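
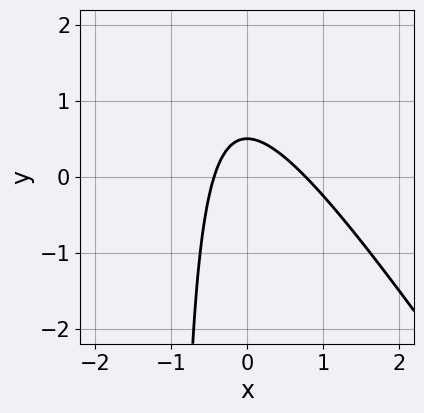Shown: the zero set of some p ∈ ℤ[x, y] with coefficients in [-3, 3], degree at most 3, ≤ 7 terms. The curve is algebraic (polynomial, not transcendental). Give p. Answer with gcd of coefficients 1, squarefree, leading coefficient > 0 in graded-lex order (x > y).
First, deg p = 2.
Finally, putting this together gives p.

3*x^2 + 2*x*y - x + 2*y - 1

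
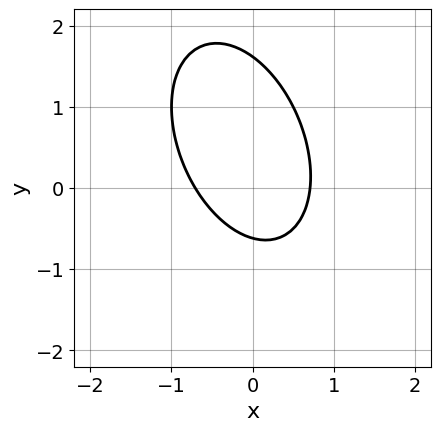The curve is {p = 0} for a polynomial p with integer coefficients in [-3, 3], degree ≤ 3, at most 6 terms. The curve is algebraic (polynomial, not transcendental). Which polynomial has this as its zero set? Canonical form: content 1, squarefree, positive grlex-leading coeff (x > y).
2*x^2 + x*y + y^2 - y - 1

1. deg p = 2.
2. Matching integer coefficients to the picture gives p.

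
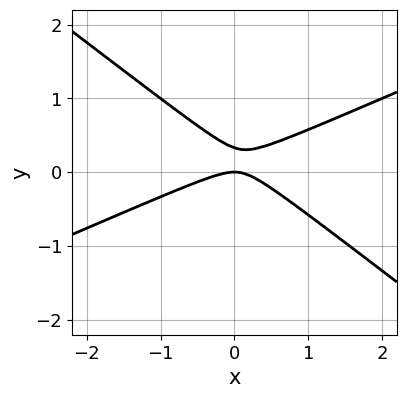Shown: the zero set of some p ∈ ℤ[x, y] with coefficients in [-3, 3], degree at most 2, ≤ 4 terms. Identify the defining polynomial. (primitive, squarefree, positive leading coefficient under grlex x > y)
First, degree: no degree-1 curve has this shape, so deg p = 2.
Next, observable constraints: one x-axis crossing is at x = 0; one y-axis crossing is at y = 0.
Finally, assembling these constraints gives the stated polynomial.

x^2 - x*y - 3*y^2 + y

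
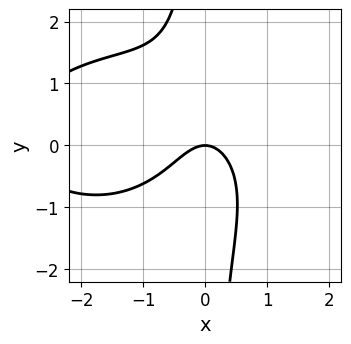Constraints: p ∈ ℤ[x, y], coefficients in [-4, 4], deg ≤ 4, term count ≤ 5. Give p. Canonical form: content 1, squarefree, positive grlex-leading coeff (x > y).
x^3 + 2*x*y^2 + 3*x^2 + 2*y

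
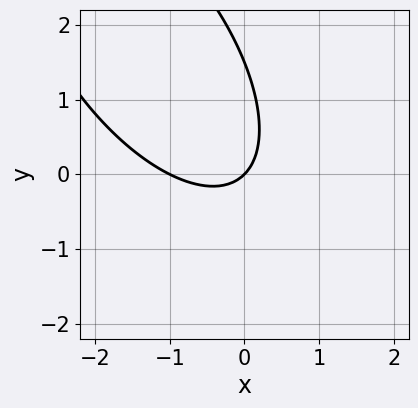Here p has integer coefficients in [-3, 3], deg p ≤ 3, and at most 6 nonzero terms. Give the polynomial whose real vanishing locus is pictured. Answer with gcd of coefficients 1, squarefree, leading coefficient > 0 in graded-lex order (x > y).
First, degree: the shape is more complex than any degree-1 curve, so deg p = 2.
Next, checking where it meets the axes: it crosses the y-axis at the gridline y = 0; among the integer gridlines, it crosses the x-axis at x ∈ {-1, 0}.
Finally, assembling these constraints gives the stated polynomial.

3*x^2 + 3*x*y + 2*y^2 + 3*x - 3*y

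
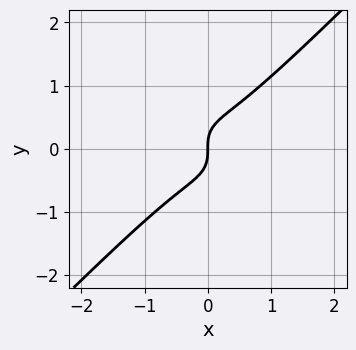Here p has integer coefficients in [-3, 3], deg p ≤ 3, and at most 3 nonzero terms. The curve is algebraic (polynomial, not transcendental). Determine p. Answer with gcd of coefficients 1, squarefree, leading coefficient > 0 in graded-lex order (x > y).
2*x^3 - 2*y^3 + x

First, the degree is 3 — no degree-2 curve has this shape.
Next, from the visible intercepts: it meets the x-axis at x = 0 (among the integer gridlines); one y-axis crossing is at y = 0.
Finally, solving for integer coefficients yields p as stated.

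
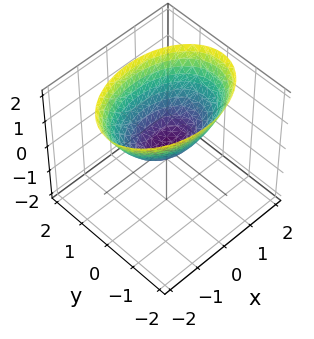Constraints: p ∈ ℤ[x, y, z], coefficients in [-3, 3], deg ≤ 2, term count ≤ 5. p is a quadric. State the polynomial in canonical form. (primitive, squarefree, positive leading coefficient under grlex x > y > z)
x^2 + 2*y^2 - 2*z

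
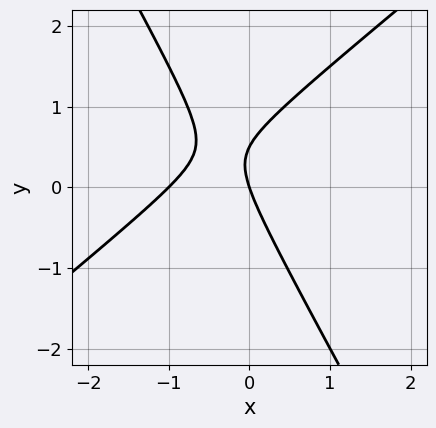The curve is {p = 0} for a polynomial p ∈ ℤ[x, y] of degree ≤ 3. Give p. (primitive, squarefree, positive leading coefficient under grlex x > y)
3*x^2 - 2*x*y - 2*y^2 + 3*x + y

1. deg p = 2. A generic line meets the curve in up to 2 points.
2. Observable constraints: the x-axis gridline crossings are at x ∈ {-1, 0}; it crosses the y-axis at the gridline y = 0.
3. Together with the visible shape, these determine p as stated.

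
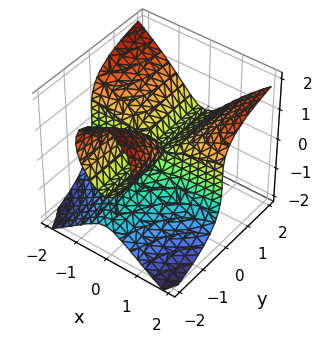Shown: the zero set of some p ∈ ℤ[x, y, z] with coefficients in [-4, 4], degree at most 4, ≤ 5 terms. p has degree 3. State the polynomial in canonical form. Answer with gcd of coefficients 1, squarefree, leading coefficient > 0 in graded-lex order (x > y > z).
First, deg p = 3. No degree-2 surface has this shape.
Next, reading off the gridlines: the visible y-axis segment lies entirely on the surface; the visible x-axis segment lies entirely on the surface.
Finally, fitting integer coefficients to these (and the overall shape) gives p.

3*x^2*y - y*z^2 - 2*z^3 - 2*y*z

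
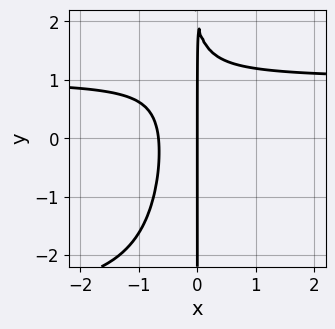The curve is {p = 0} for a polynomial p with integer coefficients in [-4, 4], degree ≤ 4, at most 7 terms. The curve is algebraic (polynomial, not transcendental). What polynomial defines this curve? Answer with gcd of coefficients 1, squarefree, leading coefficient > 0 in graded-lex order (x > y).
(a) Degree: the shape is more complex than any degree-3 curve, so deg p = 4.
(b) From the visible intercepts: one x-axis crossing is at x = 0; the visible y-axis segment lies entirely on the curve.
(c) These observations pin down the coefficients.

x^2*y^2 + 2*x^2*y - 3*x^2 + x*y - 2*x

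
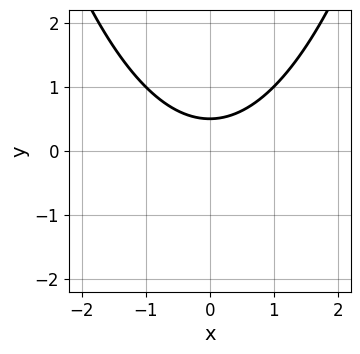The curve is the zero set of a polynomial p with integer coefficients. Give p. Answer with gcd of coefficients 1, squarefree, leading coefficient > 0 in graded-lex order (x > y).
x^2 - 2*y + 1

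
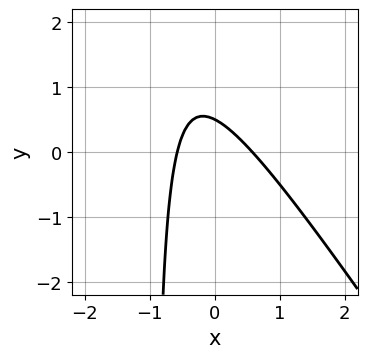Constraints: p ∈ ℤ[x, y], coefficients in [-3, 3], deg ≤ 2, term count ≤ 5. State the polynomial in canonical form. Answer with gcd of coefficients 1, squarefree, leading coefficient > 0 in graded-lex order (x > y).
3*x^2 + 2*x*y + 2*y - 1

1. The degree is 2 — the shape is more complex than any degree-1 curve.
2. The integer polynomial consistent with all of this is the stated p.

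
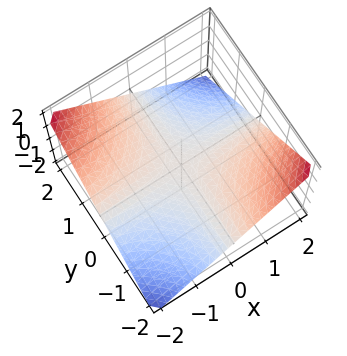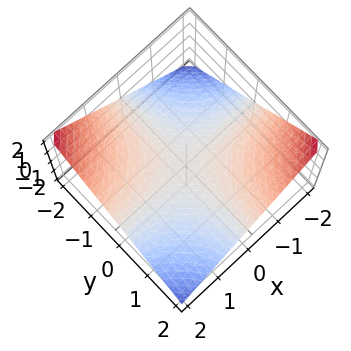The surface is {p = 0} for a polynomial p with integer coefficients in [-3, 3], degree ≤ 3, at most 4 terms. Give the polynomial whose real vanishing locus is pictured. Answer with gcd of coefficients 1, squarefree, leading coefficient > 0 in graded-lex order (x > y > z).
x*y + 2*z

(a) The degree is 2 — a saddle surface; a quadric.
(b) Reading off the gridlines: one z-axis crossing is at z = 0; every point of the y-axis in the box is on the surface; the visible x-axis segment lies entirely on the surface.
(c) These observations pin down the coefficients.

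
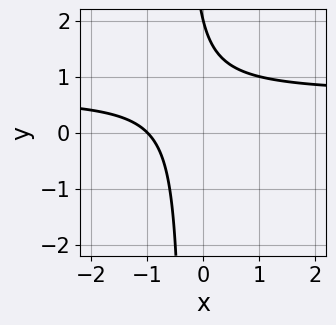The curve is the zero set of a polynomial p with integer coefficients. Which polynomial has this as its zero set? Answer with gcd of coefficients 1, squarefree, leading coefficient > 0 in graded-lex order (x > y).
First, the degree is 2 — a generic line meets the curve in up to 2 points.
Next, from the axis intercepts and sections: it crosses the x-axis at the gridline x = -1; one y-axis crossing is at y = 2.
Finally, the integer polynomial consistent with all of this is the stated p.

3*x*y - 2*x + y - 2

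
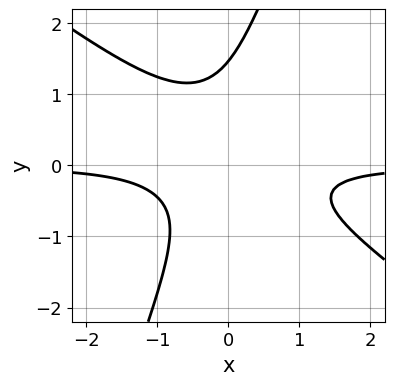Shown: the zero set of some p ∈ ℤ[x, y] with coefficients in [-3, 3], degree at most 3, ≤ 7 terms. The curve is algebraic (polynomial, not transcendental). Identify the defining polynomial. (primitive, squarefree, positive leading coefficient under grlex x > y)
2*x^2*y + 2*x*y^2 - y^3 + y^2 + 1

1. The degree is 3 — the shape is more complex than any degree-2 curve.
2. From the axis intercepts and sections: no x-intercept at any integer in the box.
3. Together with the visible shape, these determine p as stated.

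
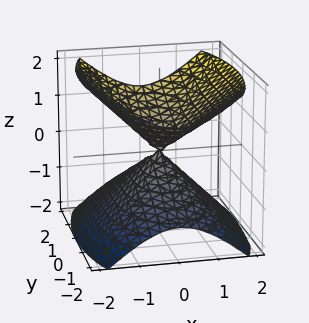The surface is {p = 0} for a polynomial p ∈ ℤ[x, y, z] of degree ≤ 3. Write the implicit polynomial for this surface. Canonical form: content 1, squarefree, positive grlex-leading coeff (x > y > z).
The picture has 2 separate pieces. They look like related sheets of one shape, so recover p as a whole.
deg p = 2. Two nappes meeting at a single point; a quadric.
Symmetries: mirror symmetry x ↦ −x ⇒ only even powers of x; mirror symmetry y ↦ −y ⇒ only even powers of y; the z ↦ −z reflection is a symmetry, so z appears only in even powers.
Against the integer gridlines: one y-axis crossing is at y = 0; it crosses the x-axis at the gridline x = 0; one z-axis crossing is at z = 0.
These observations pin down the coefficients.

3*x^2 + y^2 - 3*z^2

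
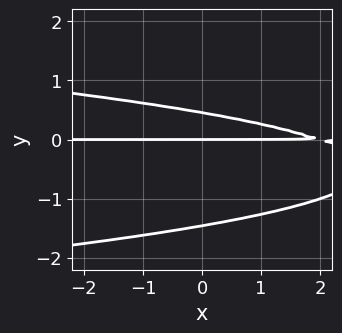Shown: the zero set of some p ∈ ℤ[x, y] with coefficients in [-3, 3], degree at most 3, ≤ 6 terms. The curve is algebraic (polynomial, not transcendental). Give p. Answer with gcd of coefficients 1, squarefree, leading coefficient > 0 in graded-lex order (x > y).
3*y^3 + x*y + 3*y^2 - 2*y

The degree is 3 — a generic line meets the curve in up to 3 points.
From the visible intercepts: it meets the y-axis at y = 0 (among the integer gridlines); the visible x-axis segment lies entirely on the curve.
Matching integer coefficients to the picture gives p.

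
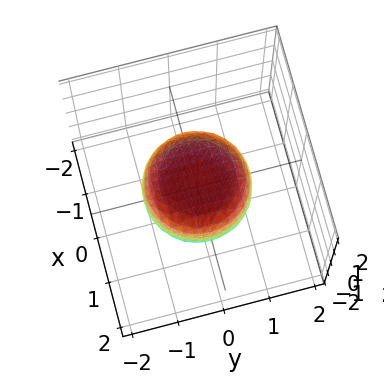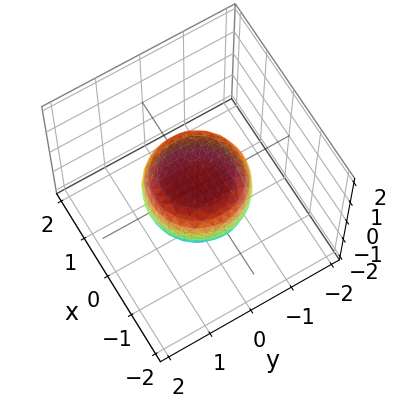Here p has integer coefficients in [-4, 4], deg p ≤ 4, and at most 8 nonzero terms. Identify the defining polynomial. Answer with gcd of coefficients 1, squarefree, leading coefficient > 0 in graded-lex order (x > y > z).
Degree: the shape is more complex than any degree-3 surface, so deg p = 4.
Symmetry: every cross-section ⟂ z is a circle, so x, y appear only via x² + y².
Checking where it meets the axes: a circular section at z = 0 has radius between 1 and 2.
These observations pin down the coefficients.

2*x^4 + 4*x^2*y^2 + 2*y^4 - x^2 - y^2 + 3*z^2 - 2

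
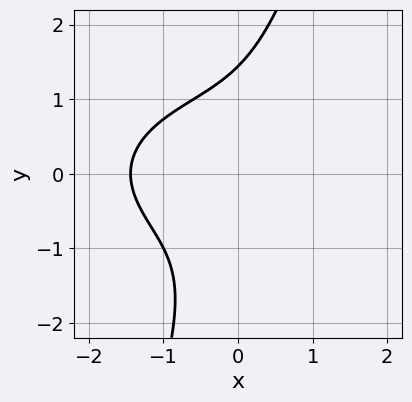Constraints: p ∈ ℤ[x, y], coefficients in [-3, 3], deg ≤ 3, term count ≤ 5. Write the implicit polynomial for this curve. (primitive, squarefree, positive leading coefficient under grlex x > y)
Degree: the shape is more complex than any degree-2 curve, so deg p = 3.
Solving for integer coefficients yields p as stated.

x^3 + 3*x*y^2 - y^3 + 3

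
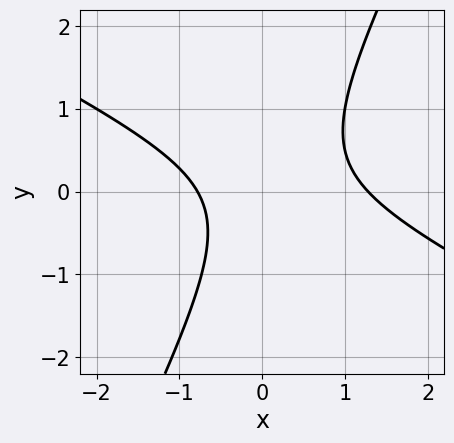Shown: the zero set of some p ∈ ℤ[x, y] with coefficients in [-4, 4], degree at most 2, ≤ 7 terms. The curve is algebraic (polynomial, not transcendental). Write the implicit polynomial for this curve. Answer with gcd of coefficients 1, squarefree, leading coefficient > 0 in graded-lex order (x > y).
2*x^2 + 3*x*y - 2*y^2 - x - 2

(a) The degree is 2 — a generic line meets the curve in up to 2 points.
(b) From the axis intercepts and sections: it misses every integer gridline on the y-axis.
(c) Solving for integer coefficients yields p as stated.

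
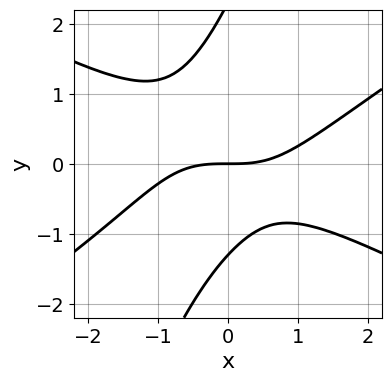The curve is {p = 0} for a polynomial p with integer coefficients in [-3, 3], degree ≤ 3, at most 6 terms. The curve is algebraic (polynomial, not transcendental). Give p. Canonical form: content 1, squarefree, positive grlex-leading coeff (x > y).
x^3 - 3*x*y^2 + y^3 - y^2 - 3*y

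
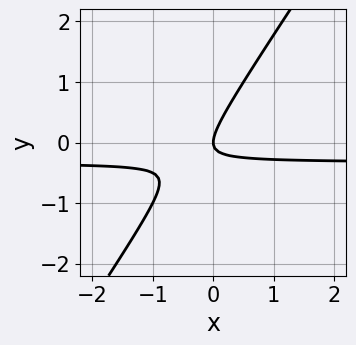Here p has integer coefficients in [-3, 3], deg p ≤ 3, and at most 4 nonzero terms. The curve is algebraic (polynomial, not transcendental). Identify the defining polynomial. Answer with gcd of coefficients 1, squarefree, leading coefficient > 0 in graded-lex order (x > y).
3*x*y - 2*y^2 + x

1. Degree: no degree-1 curve has this shape, so deg p = 2.
2. Reading off the gridlines: one x-axis crossing is at x = 0; it crosses the y-axis at the gridline y = 0.
3. Assembling these constraints gives the stated polynomial.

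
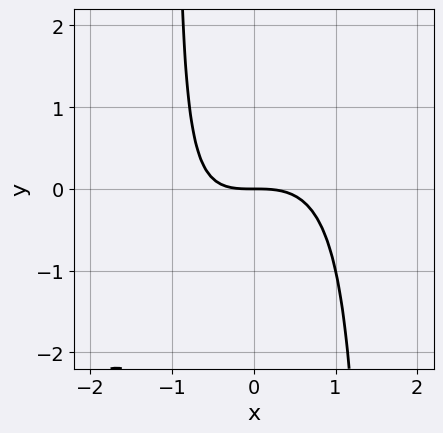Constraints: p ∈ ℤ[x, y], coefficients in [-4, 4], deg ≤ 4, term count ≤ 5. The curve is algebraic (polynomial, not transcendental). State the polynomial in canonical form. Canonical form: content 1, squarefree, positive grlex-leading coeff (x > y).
2*x^3 - 2*x^2*y + x*y + 3*y

1. Degree: a generic line meets the curve in up to 3 points, so deg p = 3.
2. Observable constraints: it meets the x-axis at x = 0 (among the integer gridlines); it crosses the y-axis at the gridline y = 0.
3. Solving for integer coefficients yields p as stated.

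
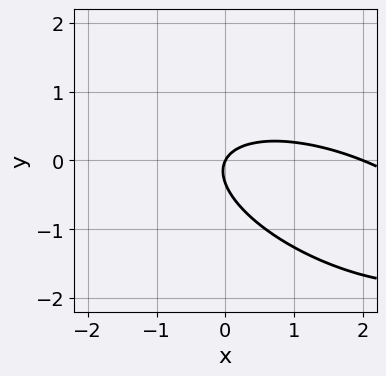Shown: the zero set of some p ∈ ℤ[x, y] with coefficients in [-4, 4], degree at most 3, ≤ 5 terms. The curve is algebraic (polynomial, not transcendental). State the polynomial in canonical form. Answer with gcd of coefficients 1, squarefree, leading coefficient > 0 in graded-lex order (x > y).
(a) Degree: the shape is more complex than any degree-1 curve, so deg p = 2.
(b) From the axis intercepts and sections: among the integer gridlines, it crosses the x-axis at x ∈ {0, 2}; it crosses the y-axis at the gridline y = 0.
(c) Solving for integer coefficients yields p as stated.

x^2 + 2*x*y + 3*y^2 - 2*x + y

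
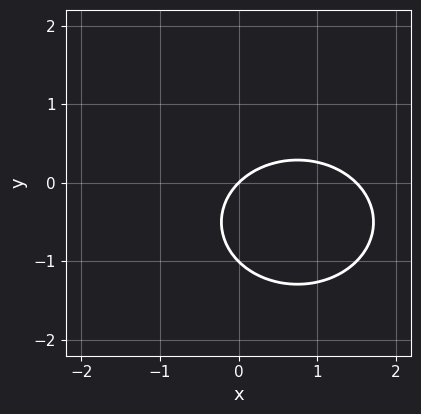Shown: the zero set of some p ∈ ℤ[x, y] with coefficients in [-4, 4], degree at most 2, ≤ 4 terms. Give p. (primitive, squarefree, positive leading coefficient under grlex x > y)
2*x^2 + 3*y^2 - 3*x + 3*y

(a) Degree: no degree-1 curve has this shape, so deg p = 2.
(b) From the visible intercepts: among the integer gridlines, it crosses the y-axis at y ∈ {-1, 0}; it crosses the x-axis at the gridline x = 0.
(c) Solving for integer coefficients yields p as stated.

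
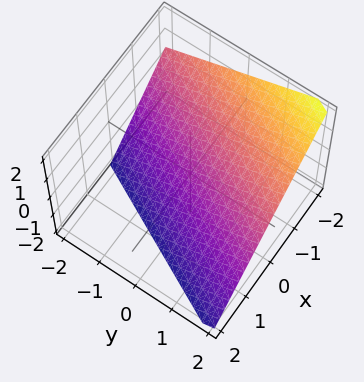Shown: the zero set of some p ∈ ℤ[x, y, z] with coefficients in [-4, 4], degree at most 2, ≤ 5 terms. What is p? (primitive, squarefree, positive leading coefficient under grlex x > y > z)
2*x - y + 2*z + 2

1. deg p = 1.
2. Checking where it meets the axes: it crosses the z-axis at the gridline z = -1; it crosses the y-axis at the gridline y = 2.
3. The integer polynomial consistent with all of this is the stated p.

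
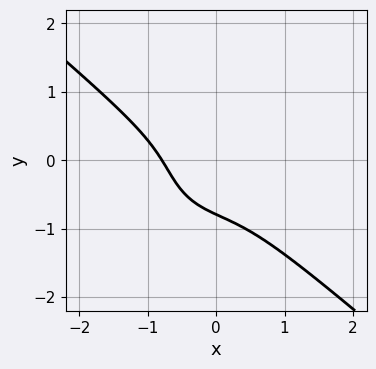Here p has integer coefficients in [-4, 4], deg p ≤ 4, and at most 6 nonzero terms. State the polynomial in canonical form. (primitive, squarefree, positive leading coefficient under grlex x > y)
2*x^3 - x*y^2 + 2*y^3 - 3*x*y + 1

(a) Degree: a generic line meets the curve in up to 3 points, so deg p = 3.
(b) Matching integer coefficients to the picture gives p.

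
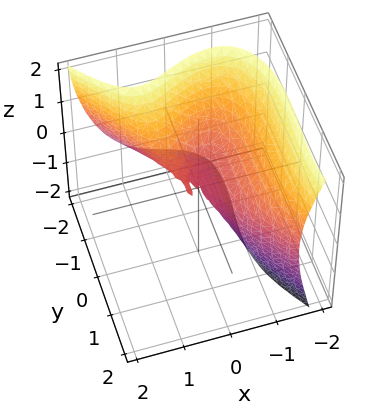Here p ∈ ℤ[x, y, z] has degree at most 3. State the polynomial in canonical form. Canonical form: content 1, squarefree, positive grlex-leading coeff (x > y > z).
The degree is 3 — a generic line meets the surface in up to 3 points.
From the axis intercepts and sections: it meets the y-axis at y = 0 (among the integer gridlines); it crosses the x-axis at the gridline x = 0; it crosses the z-axis at the gridline z = 0.
Assembling these constraints gives the stated polynomial.

3*x^3 + y^3 - y^2*z - 3*x*z + 2*z^2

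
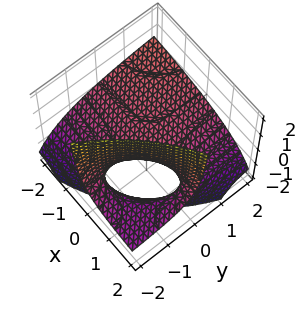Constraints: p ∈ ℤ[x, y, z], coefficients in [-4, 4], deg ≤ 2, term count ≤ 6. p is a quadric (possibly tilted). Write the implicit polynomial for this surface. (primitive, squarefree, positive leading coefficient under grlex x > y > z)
First, the degree is 2 — a generic line meets the surface in up to 2 points.
Then, against the integer gridlines: the visible y-axis segment lies entirely on the surface; every point of the x-axis in the box is on the surface.
Finally, assembling these constraints gives the stated polynomial.

x*y - 2*x*z + 2*y*z + 3*z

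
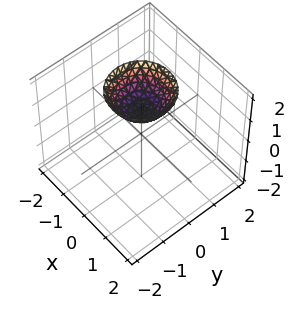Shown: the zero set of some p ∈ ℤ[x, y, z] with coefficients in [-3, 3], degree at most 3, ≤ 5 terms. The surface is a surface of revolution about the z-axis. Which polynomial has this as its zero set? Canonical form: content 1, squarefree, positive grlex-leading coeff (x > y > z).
x^2 + y^2 - z + 1

(a) Degree: a generic line meets the surface in up to 2 points, so deg p = 2.
(b) Symmetries: rotational symmetry about the z-axis ⇒ p depends on x, y only through x² + y².
(c) From the visible intercepts: a circular section at z = 2 has radius exactly 1; no y-intercept at any integer in the box; it meets the z-axis at z = 1 (among the integer gridlines); the surface avoids every integer x-axis point in the box.
(d) Solving for integer coefficients yields p as stated.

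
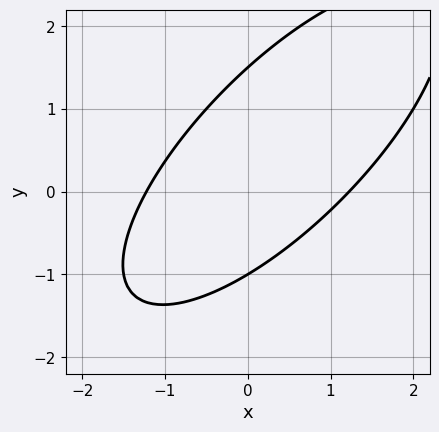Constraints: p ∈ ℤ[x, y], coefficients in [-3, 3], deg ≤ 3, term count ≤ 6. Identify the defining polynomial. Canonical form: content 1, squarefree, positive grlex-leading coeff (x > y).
First, the degree is 2 — no degree-1 curve has this shape.
Then, from the axis intercepts and sections: it crosses the y-axis at the gridline y = -1.
Finally, fitting integer coefficients to these (and the overall shape) gives p.

2*x^2 - 3*x*y + 2*y^2 - y - 3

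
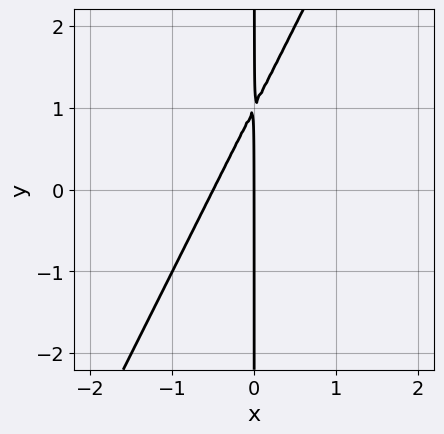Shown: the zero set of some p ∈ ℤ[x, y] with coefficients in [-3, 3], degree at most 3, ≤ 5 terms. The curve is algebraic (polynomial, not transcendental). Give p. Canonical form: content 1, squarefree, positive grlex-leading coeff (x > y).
2*x^2 - x*y + x

1. Degree: the shape is more complex than any degree-1 curve, so deg p = 2.
2. From the visible intercepts: it crosses the x-axis at the gridline x = 0; every point of the y-axis in the box is on the curve.
3. Together with the visible shape, these determine p as stated.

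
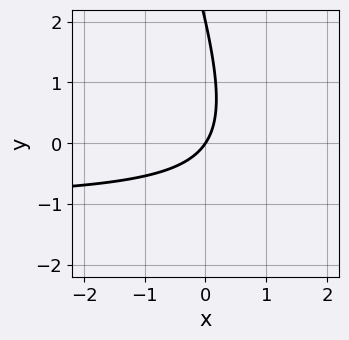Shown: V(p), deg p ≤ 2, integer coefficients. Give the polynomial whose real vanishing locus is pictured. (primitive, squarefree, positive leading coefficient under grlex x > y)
1. Degree: a generic line meets the curve in up to 2 points, so deg p = 2.
2. From the axis intercepts and sections: it crosses the x-axis at the gridline x = 0; the y-axis gridline crossings are at y ∈ {0, 2}.
3. Together with the visible shape, these determine p as stated.

3*x*y + y^2 + 3*x - 2*y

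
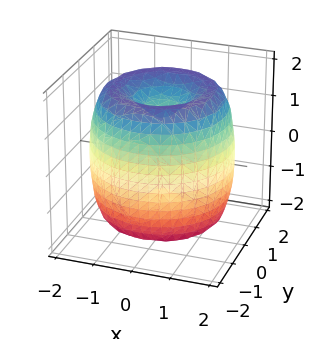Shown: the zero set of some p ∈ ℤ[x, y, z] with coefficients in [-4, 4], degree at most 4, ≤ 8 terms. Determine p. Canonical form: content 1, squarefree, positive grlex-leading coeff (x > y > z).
x^4 + 2*x^2*y^2 + y^4 - 3*x^2 - 3*y^2 + z^2 - 1

First, the degree is 4 — a generic line meets the surface in up to 4 points.
Next, by symmetry, the surface is invariant under rotation about z: p = q(x² + y², z).
Then, against the integer gridlines: a circular section at z = -1 has radius between 1 and 2; among the integer gridlines, it crosses the z-axis at z ∈ {-1, 1}.
Finally, putting this together gives p.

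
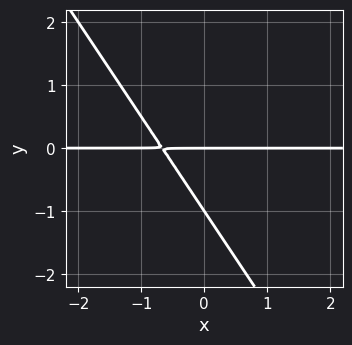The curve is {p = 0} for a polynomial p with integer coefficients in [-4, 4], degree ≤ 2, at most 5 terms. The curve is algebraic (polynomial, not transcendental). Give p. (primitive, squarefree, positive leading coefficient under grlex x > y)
3*x*y + 2*y^2 + 2*y

deg p = 2.
From the axis intercepts and sections: the visible x-axis segment lies entirely on the curve; the y-axis gridline crossings are at y ∈ {-1, 0}.
The integer polynomial consistent with all of this is the stated p.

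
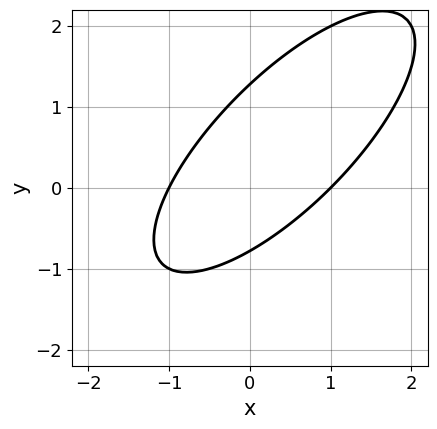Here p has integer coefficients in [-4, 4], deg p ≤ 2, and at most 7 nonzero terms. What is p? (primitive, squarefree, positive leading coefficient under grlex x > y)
2*x^2 - 3*x*y + 2*y^2 - y - 2

The degree is 2 — a generic line meets the curve in up to 2 points.
Checking where it meets the axes: the x-axis gridline crossings are at x ∈ {-1, 1}.
Assembling these constraints gives the stated polynomial.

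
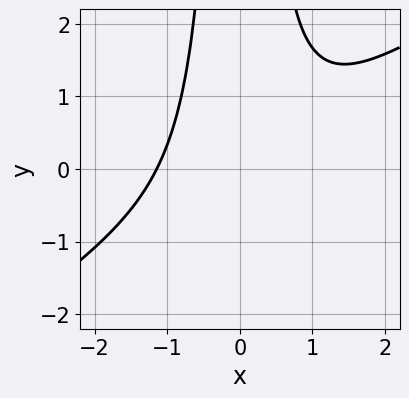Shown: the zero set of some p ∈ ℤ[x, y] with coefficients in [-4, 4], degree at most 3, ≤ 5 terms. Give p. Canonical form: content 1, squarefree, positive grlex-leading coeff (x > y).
2*x^3 - 3*x^2*y + 3

First, deg p = 3. No degree-2 curve has this shape.
Next, checking where it meets the axes: it misses every integer gridline on the y-axis.
Finally, assembling these constraints gives the stated polynomial.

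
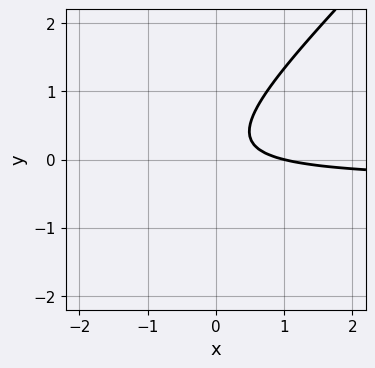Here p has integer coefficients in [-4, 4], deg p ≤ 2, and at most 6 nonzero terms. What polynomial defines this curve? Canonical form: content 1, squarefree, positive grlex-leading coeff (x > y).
3*x*y - 3*y^2 + x + y - 1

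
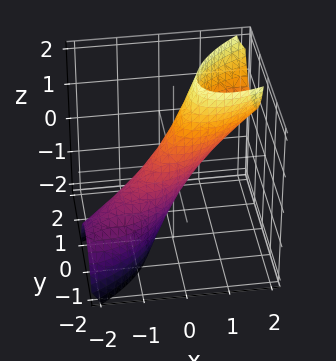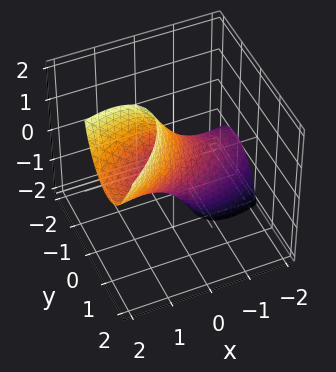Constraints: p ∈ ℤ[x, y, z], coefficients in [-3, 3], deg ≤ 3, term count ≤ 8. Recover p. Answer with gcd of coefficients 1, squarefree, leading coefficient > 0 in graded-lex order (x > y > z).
2*x^2 - 3*x*y - 3*x*z + 3*y^2 + z^2 - 1

(a) Degree: the shape is more complex than any degree-1 surface, so deg p = 2.
(b) From the axis intercepts and sections: the z-axis gridline crossings are at z ∈ {-1, 1}.
(c) Matching integer coefficients to the picture gives p.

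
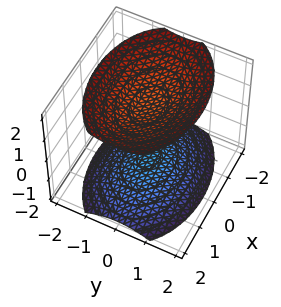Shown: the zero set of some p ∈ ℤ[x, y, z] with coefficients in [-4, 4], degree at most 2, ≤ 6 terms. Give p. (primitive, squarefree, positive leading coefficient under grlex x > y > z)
First, there are 2 components.
Then, the degree is 2 — two sheets facing apart; a quadric.
Next, symmetries: it's symmetric under y → −y, forcing even powers of y; mirror symmetry x ↦ −x ⇒ only even powers of x; it's symmetric under z → −z, forcing even powers of z.
Then, against the integer gridlines: it misses every integer gridline on the x-axis; it misses every integer gridline on the y-axis.
Finally, the integer polynomial consistent with all of this is the stated p.

x^2 + 2*y^2 - 2*z^2 + 3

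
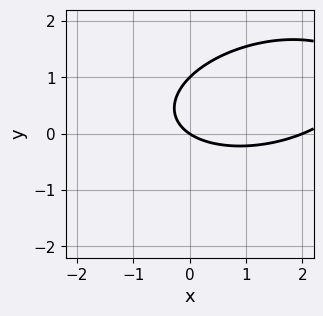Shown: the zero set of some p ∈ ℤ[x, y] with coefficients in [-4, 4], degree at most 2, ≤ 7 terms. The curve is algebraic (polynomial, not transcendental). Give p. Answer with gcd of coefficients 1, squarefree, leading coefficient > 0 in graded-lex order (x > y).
x^2 - x*y + 3*y^2 - 2*x - 3*y

First, deg p = 2. A generic line meets the curve in up to 2 points.
Then, against the integer gridlines: among the integer gridlines, it crosses the y-axis at y ∈ {0, 1}; among the integer gridlines, it crosses the x-axis at x ∈ {0, 2}.
Finally, matching integer coefficients to the picture gives p.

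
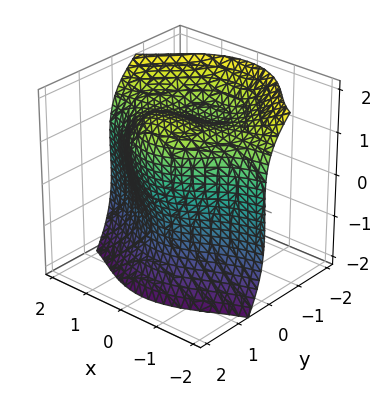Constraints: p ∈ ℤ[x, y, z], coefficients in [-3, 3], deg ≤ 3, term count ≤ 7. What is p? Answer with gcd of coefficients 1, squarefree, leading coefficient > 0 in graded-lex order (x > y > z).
1. The degree is 3 — the shape is more complex than any degree-2 surface.
2. From the visible intercepts: no x-intercept at any integer in the box.
3. Together with the visible shape, these determine p as stated.

3*x^2*y + 2*y^3 + z^3 - 2*y*z - 3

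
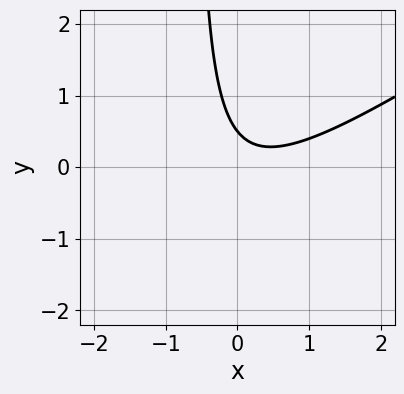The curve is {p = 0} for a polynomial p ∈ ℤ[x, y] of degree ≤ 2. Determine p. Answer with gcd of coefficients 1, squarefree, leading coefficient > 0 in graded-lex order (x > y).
1. The degree is 2 — the shape is more complex than any degree-1 curve.
2. Checking where it meets the axes: the curve avoids every integer x-axis point in the box.
3. Putting this together gives p.

2*x^2 - 3*x*y - x - 2*y + 1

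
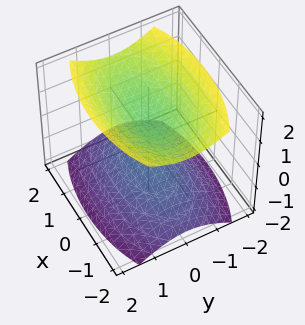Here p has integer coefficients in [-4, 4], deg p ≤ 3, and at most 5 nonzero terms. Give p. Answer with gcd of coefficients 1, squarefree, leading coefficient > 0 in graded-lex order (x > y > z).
x^2 + 3*y^2 - 3*z^2 + 3

(a) There are 2 components. They look like related sheets of one shape, so recover p as a whole.
(b) Degree: two separate bowl-shaped sheets opening away from each other; a quadric, so deg p = 2.
(c) Symmetries: the z ↦ −z reflection is a symmetry, so z appears only in even powers; it's symmetric under x → −x, forcing even powers of x; it's symmetric under y → −y, forcing even powers of y.
(d) Against the integer gridlines: among the integer gridlines, it crosses the z-axis at z ∈ {-1, 1}; the surface avoids every integer y-axis point in the box; no x-intercept at any integer in the box.
(e) Putting this together gives p.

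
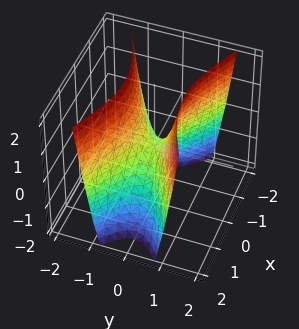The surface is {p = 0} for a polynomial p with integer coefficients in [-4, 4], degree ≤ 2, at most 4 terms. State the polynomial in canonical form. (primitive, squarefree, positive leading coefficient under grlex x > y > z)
x^2 - 3*y^2 + z

(a) deg p = 2. A saddle surface; a quadric.
(b) Symmetries: mirror symmetry y ↦ −y ⇒ only even powers of y; mirror symmetry x ↦ −x ⇒ only even powers of x.
(c) Against the integer gridlines: one y-axis crossing is at y = 0; one x-axis crossing is at x = 0; it crosses the z-axis at the gridline z = 0.
(d) Solving for integer coefficients yields p as stated.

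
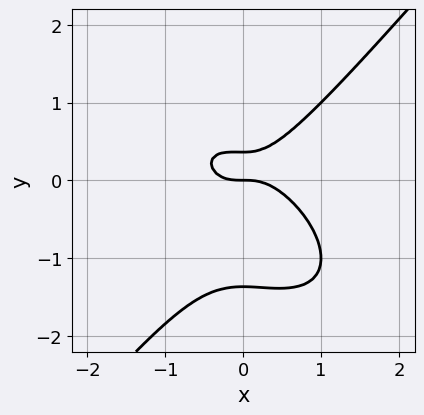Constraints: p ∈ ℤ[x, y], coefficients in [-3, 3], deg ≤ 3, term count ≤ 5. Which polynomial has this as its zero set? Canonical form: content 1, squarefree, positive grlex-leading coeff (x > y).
2*x^3 + x^2*y - 2*y^3 - 2*y^2 + y

First, the degree is 3 — no degree-2 curve has this shape.
Next, reading off the gridlines: it crosses the x-axis at the gridline x = 0; it meets the y-axis at y = 0 (among the integer gridlines).
Finally, matching integer coefficients to the picture gives p.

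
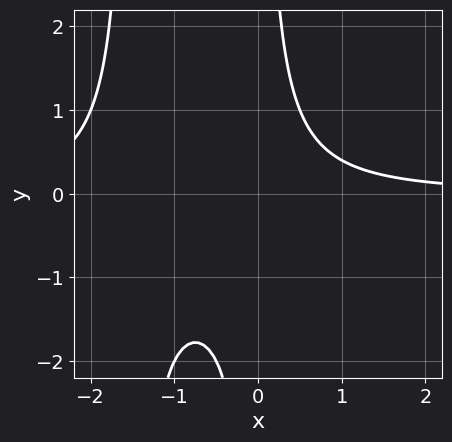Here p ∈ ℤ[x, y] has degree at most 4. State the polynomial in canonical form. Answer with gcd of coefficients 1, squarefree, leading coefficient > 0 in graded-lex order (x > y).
2*x^2*y + 3*x*y - 2

First, degree: the shape is more complex than any degree-2 curve, so deg p = 3.
Next, reading off the gridlines: the curve avoids every integer x-axis point in the box; no y-intercept at any integer in the box.
Finally, putting this together gives p.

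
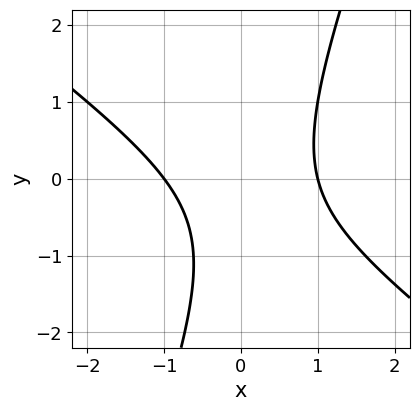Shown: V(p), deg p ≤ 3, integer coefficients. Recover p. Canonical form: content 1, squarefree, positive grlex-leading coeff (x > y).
1. The degree is 2 — a generic line meets the curve in up to 2 points.
2. Observable constraints: it misses every integer gridline on the y-axis; among the integer gridlines, it crosses the x-axis at x ∈ {-1, 1}.
3. The integer polynomial consistent with all of this is the stated p.

2*x^2 + 2*x*y - y^2 - y - 2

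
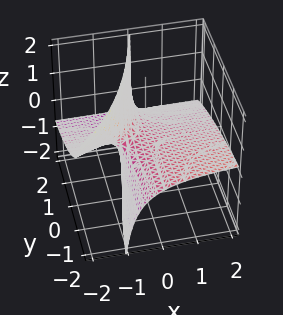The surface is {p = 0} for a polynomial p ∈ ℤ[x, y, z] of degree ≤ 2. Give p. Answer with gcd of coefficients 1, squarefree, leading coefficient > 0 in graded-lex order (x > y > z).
(a) deg p = 2. A generic line meets the surface in up to 2 points.
(b) From the visible intercepts: the visible y-axis segment lies entirely on the surface; every point of the x-axis in the box is on the surface; one z-axis crossing is at z = 0.
(c) Putting this together gives p.

x*y + 3*x*z - y*z + 2*z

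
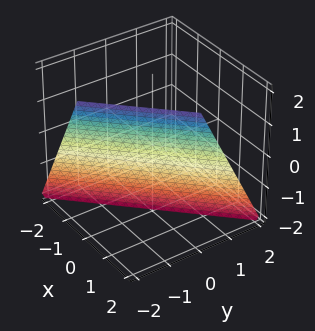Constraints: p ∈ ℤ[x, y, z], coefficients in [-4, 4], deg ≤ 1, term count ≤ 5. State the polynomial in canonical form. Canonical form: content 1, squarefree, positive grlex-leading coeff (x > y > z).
(a) deg p = 1. The surface is flat (a plane).
(b) From the axis intercepts and sections: it crosses the y-axis at the gridline y = -1; one x-axis crossing is at x = 1; it crosses the z-axis at the gridline z = -2.
(c) Together with the visible shape, these determine p as stated.

2*x - 2*y - z - 2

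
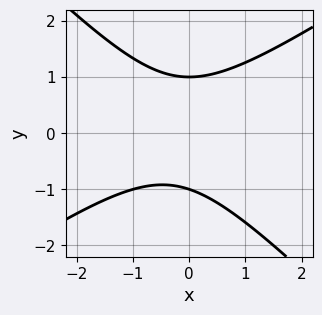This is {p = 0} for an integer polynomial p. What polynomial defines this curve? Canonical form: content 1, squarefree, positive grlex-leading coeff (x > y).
2*x^2 - x*y - 3*y^2 + x + 3

First, deg p = 2. The shape is more complex than any degree-1 curve.
Next, from the axis intercepts and sections: no x-intercept at any integer in the box; the y-axis gridline crossings are at y ∈ {-1, 1}.
Finally, solving for integer coefficients yields p as stated.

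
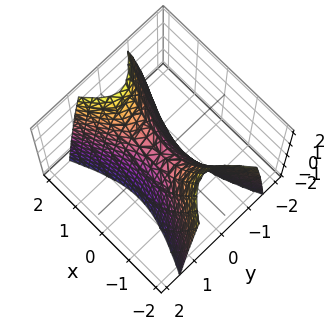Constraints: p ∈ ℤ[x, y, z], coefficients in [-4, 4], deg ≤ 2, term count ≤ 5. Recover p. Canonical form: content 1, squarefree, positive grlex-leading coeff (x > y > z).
x^2 - 3*y^2 - z

1. Degree: a hyperbolic paraboloid; a quadric, so deg p = 2.
2. Symmetries: it's symmetric under y → −y, forcing even powers of y; the x ↦ −x reflection is a symmetry, so x appears only in even powers.
3. From the visible intercepts: it crosses the y-axis at the gridline y = 0; one z-axis crossing is at z = 0.
4. Matching integer coefficients to the picture gives p.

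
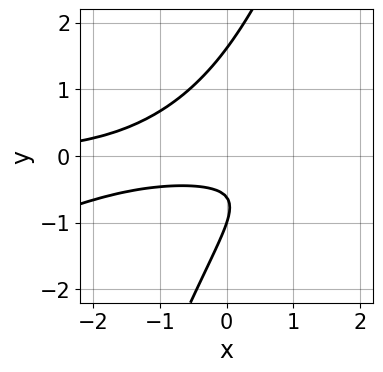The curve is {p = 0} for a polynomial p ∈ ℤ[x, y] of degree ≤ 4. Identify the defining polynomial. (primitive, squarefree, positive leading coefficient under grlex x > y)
x^2*y - 3*x*y^2 + y^3 - 2*y - 1

The degree is 3 — a generic line meets the curve in up to 3 points.
Checking where it meets the axes: no x-intercept at any integer in the box; it crosses the y-axis at the gridline y = -1.
Putting this together gives p.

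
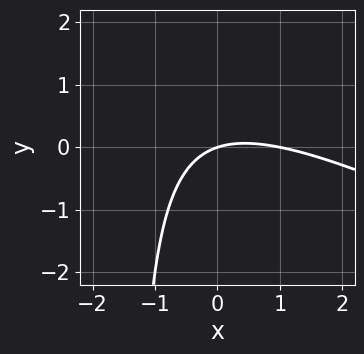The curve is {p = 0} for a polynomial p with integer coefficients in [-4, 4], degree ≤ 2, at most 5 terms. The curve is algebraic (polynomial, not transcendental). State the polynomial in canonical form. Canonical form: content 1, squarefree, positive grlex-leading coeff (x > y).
(a) The degree is 2 — the shape is more complex than any degree-1 curve.
(b) From the axis intercepts and sections: it crosses the y-axis at the gridline y = 0; among the integer gridlines, it crosses the x-axis at x ∈ {0, 1}.
(c) Solving for integer coefficients yields p as stated.

x^2 + 2*x*y - x + 3*y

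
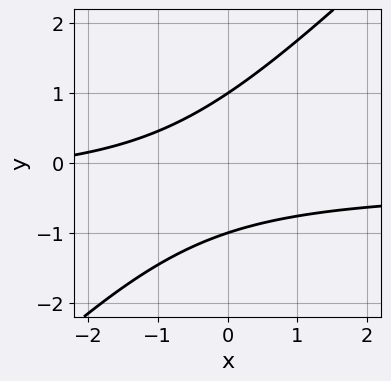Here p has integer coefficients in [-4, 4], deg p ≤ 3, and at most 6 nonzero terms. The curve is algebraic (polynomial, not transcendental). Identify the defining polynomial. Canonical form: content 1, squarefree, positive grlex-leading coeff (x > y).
First, degree: a generic line meets the curve in up to 2 points, so deg p = 2.
Then, against the integer gridlines: it misses every integer gridline on the x-axis; among the integer gridlines, it crosses the y-axis at y ∈ {-1, 1}.
Finally, matching integer coefficients to the picture gives p.

3*x*y - 3*y^2 + x + 3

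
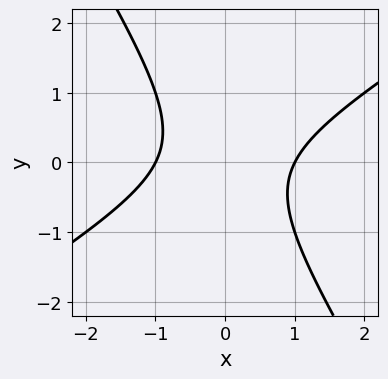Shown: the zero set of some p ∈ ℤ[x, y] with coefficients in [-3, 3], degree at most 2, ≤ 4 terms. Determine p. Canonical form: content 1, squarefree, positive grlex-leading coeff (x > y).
x^2 - x*y - y^2 - 1

1. deg p = 2. A generic line meets the curve in up to 2 points.
2. Checking where it meets the axes: the x-axis gridline crossings are at x ∈ {-1, 1}; no y-intercept at any integer in the box.
3. Fitting integer coefficients to these (and the overall shape) gives p.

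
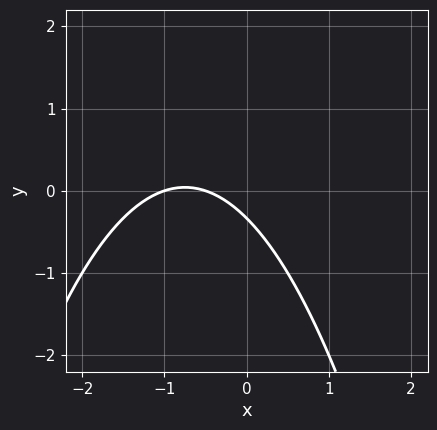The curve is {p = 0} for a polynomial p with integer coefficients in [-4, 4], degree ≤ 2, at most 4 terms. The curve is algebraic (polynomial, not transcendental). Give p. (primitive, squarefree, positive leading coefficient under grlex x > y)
2*x^2 + 3*x + 3*y + 1

Degree: the shape is more complex than any degree-1 curve, so deg p = 2.
Reading off the gridlines: it meets the x-axis at x = -1 (among the integer gridlines).
The integer polynomial consistent with all of this is the stated p.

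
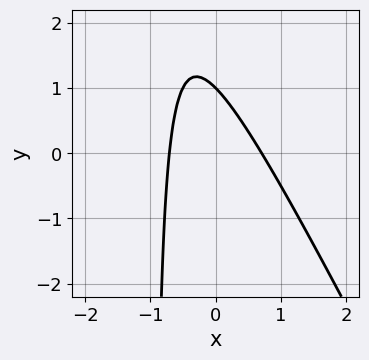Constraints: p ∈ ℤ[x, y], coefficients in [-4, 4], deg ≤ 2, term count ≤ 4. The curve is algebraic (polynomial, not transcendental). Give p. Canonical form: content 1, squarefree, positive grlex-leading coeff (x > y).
(a) deg p = 2.
(b) Reading off the gridlines: one y-axis crossing is at y = 1.
(c) The integer polynomial consistent with all of this is the stated p.

2*x^2 + x*y + y - 1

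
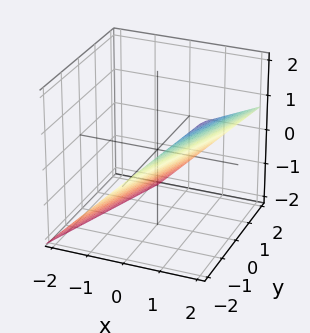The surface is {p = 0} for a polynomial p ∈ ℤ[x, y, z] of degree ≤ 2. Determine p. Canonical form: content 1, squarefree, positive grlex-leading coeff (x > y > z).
The degree is 1 — every cross-section is a straight line — this is a plane.
Observable constraints: one y-axis crossing is at y = -2.
Together with the visible shape, these determine p as stated.

3*x - y - 3*z - 2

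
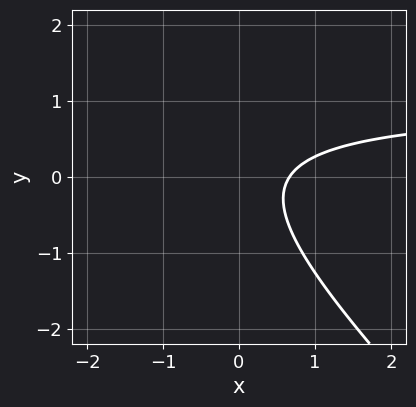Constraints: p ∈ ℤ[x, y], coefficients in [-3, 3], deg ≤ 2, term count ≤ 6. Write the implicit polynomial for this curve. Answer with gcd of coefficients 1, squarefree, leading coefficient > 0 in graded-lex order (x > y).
(a) The degree is 2 — no degree-1 curve has this shape.
(b) Observable constraints: no y-intercept at any integer in the box.
(c) Putting this together gives p.

3*x*y + 3*y^2 - 3*x + 2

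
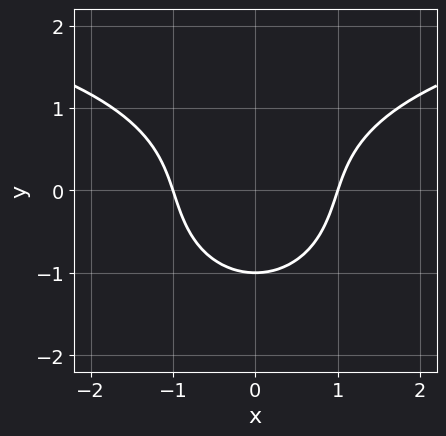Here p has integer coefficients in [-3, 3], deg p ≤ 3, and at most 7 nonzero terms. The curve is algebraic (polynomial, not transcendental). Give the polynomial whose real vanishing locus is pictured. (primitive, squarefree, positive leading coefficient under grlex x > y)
x^2*y + 2*y^3 - 3*x^2 + y + 3

(a) deg p = 3. No degree-2 curve has this shape.
(b) Symmetries: mirror symmetry x ↦ −x ⇒ only even powers of x.
(c) Observable constraints: it crosses the y-axis at the gridline y = -1; the x-axis gridline crossings are at x ∈ {-1, 1}.
(d) These observations pin down the coefficients.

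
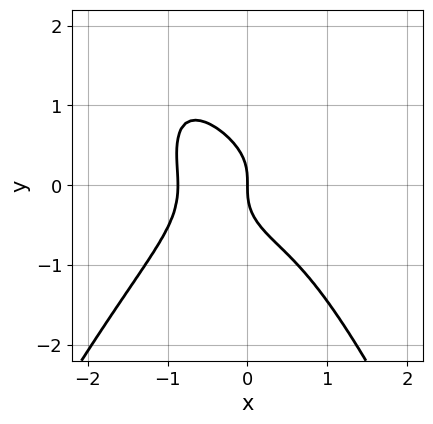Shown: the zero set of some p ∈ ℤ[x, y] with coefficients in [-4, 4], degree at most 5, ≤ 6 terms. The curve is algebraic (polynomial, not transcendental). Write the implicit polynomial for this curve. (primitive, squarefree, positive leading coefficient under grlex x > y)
First, the degree is 4 — a generic line meets the curve in up to 4 points.
Then, from the visible intercepts: it meets the x-axis at x = 0 (among the integer gridlines); it crosses the y-axis at the gridline y = 0.
Finally, these observations pin down the coefficients.

3*x^4 + 2*x*y^2 + 3*y^3 + 2*x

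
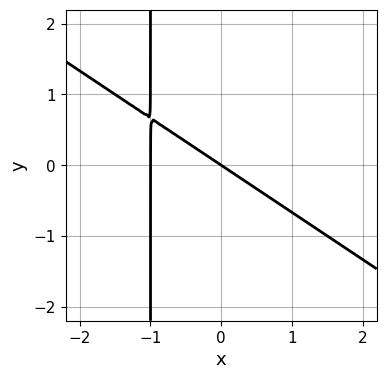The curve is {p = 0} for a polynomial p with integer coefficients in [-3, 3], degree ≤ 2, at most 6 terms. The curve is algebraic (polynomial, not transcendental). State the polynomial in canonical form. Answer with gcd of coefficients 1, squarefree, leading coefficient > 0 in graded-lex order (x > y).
2*x^2 + 3*x*y + 2*x + 3*y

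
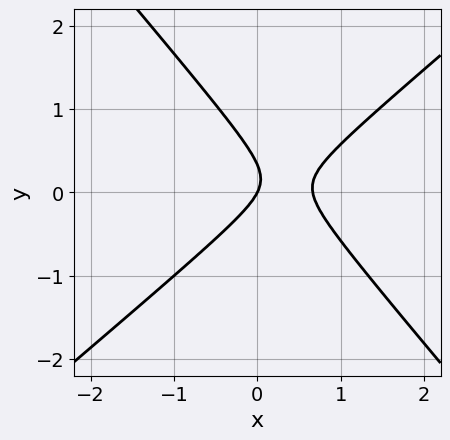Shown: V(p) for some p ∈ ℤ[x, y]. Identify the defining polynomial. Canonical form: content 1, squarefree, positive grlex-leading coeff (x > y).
1. The degree is 2 — the shape is more complex than any degree-1 curve.
2. Reading off the gridlines: it meets the y-axis at y = 0 (among the integer gridlines); it meets the x-axis at x = 0 (among the integer gridlines).
3. These observations pin down the coefficients.

3*x^2 - x*y - 3*y^2 - 2*x + y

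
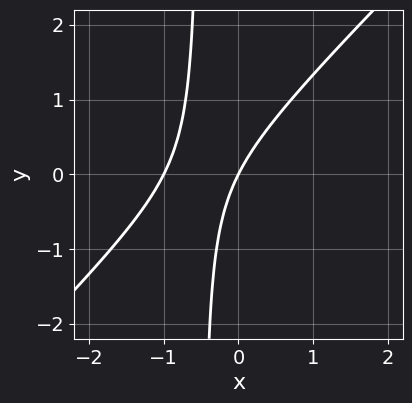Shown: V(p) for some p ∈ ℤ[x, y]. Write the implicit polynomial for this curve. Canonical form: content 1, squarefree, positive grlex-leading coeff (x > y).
2*x^2 - 2*x*y + 2*x - y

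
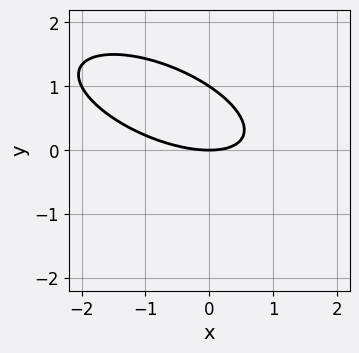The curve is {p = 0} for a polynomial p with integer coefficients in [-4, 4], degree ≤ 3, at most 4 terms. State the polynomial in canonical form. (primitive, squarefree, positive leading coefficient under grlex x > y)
deg p = 2. The shape is more complex than any degree-1 curve.
From the visible intercepts: the y-axis gridline crossings are at y ∈ {0, 1}; it meets the x-axis at x = 0 (among the integer gridlines).
Fitting integer coefficients to these (and the overall shape) gives p.

x^2 + 2*x*y + 3*y^2 - 3*y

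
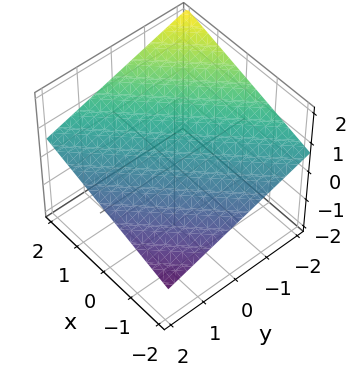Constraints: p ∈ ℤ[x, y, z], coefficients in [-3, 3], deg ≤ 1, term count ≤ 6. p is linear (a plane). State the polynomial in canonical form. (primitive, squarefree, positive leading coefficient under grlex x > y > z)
x - y - 3*z + 2

(a) Degree: every cross-section is a straight line — this is a plane, so deg p = 1.
(b) Checking where it meets the axes: it crosses the x-axis at the gridline x = -2; it meets the y-axis at y = 2 (among the integer gridlines).
(c) Putting this together gives p.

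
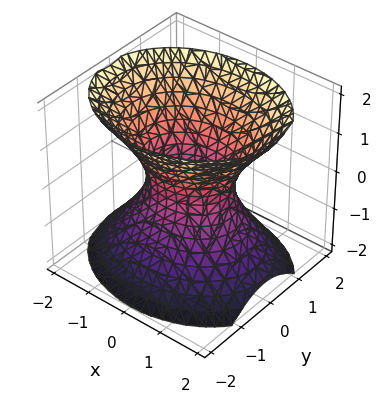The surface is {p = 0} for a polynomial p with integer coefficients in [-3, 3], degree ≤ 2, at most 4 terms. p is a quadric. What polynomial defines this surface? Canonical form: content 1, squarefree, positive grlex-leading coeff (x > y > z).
2*x^2 + 3*y^2 - 2*z^2 - 2

First, deg p = 2. One connected sheet with a waist; a quadric.
Next, symmetries: it's symmetric under y → −y, forcing even powers of y; the x ↦ −x reflection is a symmetry, so x appears only in even powers; the z ↦ −z reflection is a symmetry, so z appears only in even powers.
Next, checking where it meets the axes: among the integer gridlines, it crosses the x-axis at x ∈ {-1, 1}; it misses every integer gridline on the z-axis.
Finally, solving for integer coefficients yields p as stated.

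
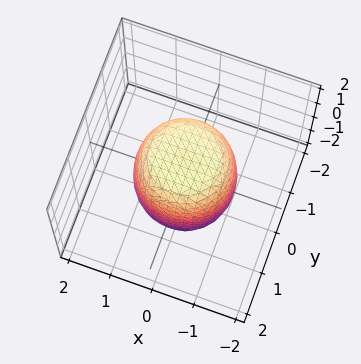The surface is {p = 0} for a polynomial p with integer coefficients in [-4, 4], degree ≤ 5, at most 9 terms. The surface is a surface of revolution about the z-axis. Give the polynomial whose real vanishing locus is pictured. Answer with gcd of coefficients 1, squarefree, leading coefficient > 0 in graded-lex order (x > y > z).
2*x^4 + 4*x^2*y^2 + 2*y^4 - x^2 - y^2 + z^2 - 2

First, the degree is 4 — no degree-3 surface has this shape.
Then, by symmetry, the surface is invariant under rotation about z: p = q(x² + y², z).
Next, checking where it meets the axes: a circular section at z = 1 has radius exactly 1.
Finally, solving for integer coefficients yields p as stated.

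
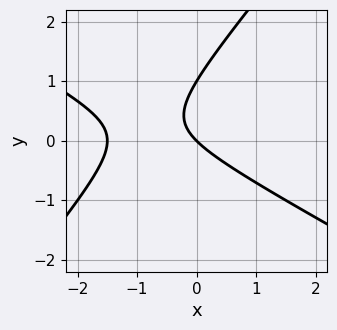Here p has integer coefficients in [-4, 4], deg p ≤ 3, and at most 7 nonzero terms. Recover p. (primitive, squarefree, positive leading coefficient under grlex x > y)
1. Degree: a generic line meets the curve in up to 2 points, so deg p = 2.
2. Checking where it meets the axes: among the integer gridlines, it crosses the y-axis at y ∈ {0, 1}; it crosses the x-axis at the gridline x = 0.
3. These observations pin down the coefficients.

2*x^2 + 2*x*y - 3*y^2 + 3*x + 3*y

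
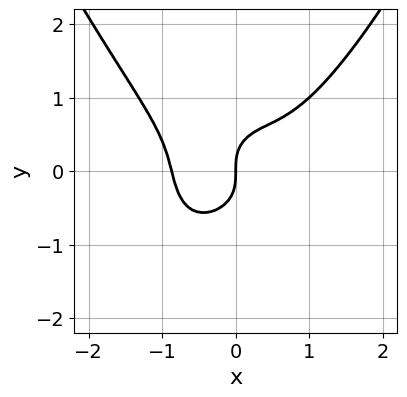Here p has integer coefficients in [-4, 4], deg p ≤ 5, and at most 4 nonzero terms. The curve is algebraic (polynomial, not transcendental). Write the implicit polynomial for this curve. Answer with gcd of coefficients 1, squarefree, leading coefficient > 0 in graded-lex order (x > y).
3*x^4 - 2*x^2*y - 3*y^3 + 2*x

1. The degree is 4 — the shape is more complex than any degree-3 curve.
2. Reading off the gridlines: it meets the x-axis at x = 0 (among the integer gridlines); it crosses the y-axis at the gridline y = 0.
3. Assembling these constraints gives the stated polynomial.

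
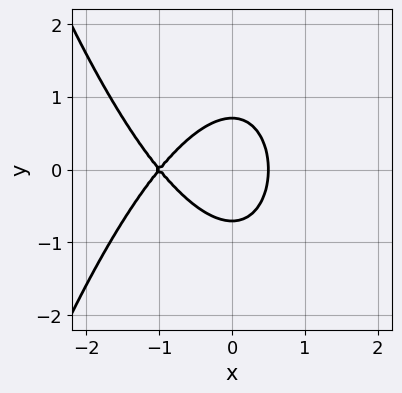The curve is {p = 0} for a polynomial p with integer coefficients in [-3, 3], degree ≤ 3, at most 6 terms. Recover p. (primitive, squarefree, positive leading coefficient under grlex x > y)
2*x^3 + 3*x^2 + 2*y^2 - 1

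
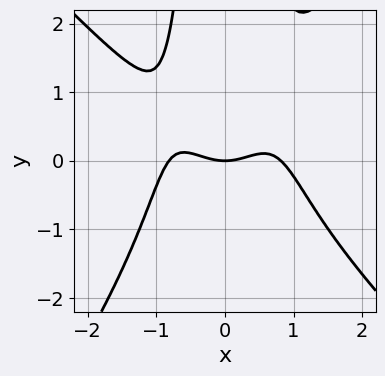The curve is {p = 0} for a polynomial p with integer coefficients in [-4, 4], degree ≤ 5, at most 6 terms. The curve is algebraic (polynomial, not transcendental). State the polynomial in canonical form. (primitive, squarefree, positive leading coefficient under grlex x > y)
deg p = 4.
From the visible intercepts: one y-axis crossing is at y = 0; it crosses the x-axis at the gridline x = 0.
These observations pin down the coefficients.

3*x^4 + x^3*y - 2*x^2*y^2 - 2*x^2 + 3*y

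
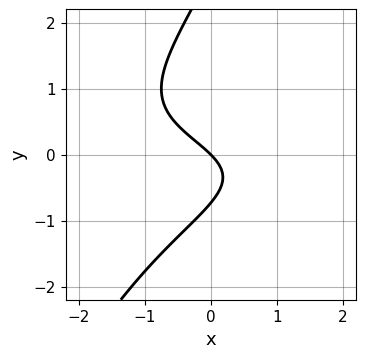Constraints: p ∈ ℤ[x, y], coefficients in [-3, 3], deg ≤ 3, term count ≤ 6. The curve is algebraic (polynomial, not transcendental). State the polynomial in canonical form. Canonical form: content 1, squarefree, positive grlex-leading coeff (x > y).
1. deg p = 3. The shape is more complex than any degree-2 curve.
2. Checking where it meets the axes: one y-axis crossing is at y = 0; one x-axis crossing is at x = 0.
3. The integer polynomial consistent with all of this is the stated p.

2*x*y^2 - y^3 + 2*y^2 + 2*x + 2*y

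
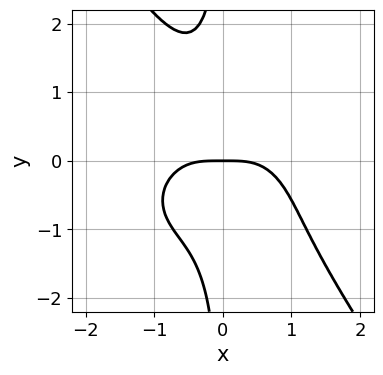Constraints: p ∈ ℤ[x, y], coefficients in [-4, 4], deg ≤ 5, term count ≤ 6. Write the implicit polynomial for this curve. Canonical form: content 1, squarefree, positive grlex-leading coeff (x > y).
x^4 + x^2*y^2 + x*y^3 + x^2*y + y

Degree: a generic line meets the curve in up to 4 points, so deg p = 4.
Checking where it meets the axes: it crosses the y-axis at the gridline y = 0; it crosses the x-axis at the gridline x = 0.
Assembling these constraints gives the stated polynomial.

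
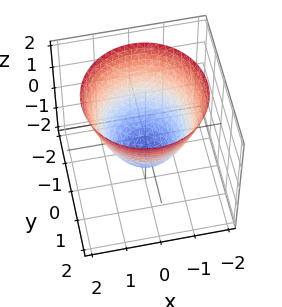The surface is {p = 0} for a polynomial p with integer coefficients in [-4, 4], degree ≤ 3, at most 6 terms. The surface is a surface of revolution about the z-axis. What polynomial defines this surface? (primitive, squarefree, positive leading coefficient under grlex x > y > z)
x^2 + y^2 - z - 1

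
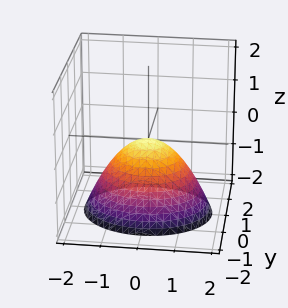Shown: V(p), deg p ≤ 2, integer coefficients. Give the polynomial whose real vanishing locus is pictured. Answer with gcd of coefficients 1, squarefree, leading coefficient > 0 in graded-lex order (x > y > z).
1. The degree is 2 — a single bowl opening along one axis; a quadric.
2. Symmetries: the y ↦ −y reflection is a symmetry, so y appears only in even powers; the x ↦ −x reflection is a symmetry, so x appears only in even powers.
3. Checking where it meets the axes: it meets the z-axis at z = 0 (among the integer gridlines); it meets the y-axis at y = 0 (among the integer gridlines); one x-axis crossing is at x = 0.
4. These observations pin down the coefficients.

2*x^2 + 3*y^2 + 3*z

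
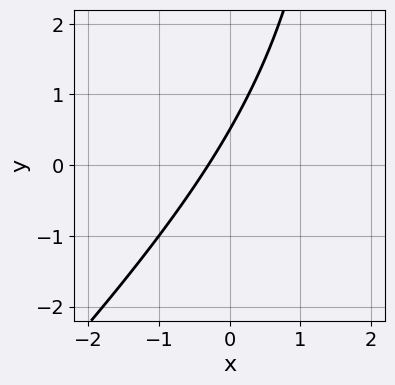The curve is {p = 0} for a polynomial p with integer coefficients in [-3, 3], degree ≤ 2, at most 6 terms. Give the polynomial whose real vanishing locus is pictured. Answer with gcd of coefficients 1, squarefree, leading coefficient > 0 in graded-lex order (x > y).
(a) deg p = 2.
(b) Solving for integer coefficients yields p as stated.

x^2 - x*y - 3*x + 2*y - 1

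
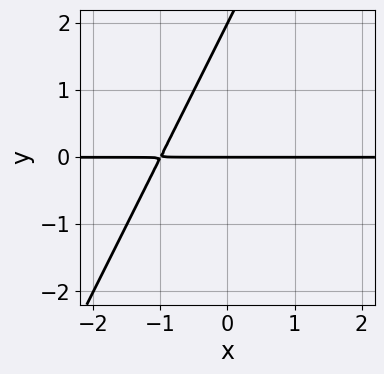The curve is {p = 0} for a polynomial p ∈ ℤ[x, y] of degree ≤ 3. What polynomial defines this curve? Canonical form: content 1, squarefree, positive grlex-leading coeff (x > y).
2*x*y - y^2 + 2*y

(a) Degree: the shape is more complex than any degree-1 curve, so deg p = 2.
(b) From the visible intercepts: among the integer gridlines, it crosses the y-axis at y ∈ {0, 2}; the visible x-axis segment lies entirely on the curve.
(c) Matching integer coefficients to the picture gives p.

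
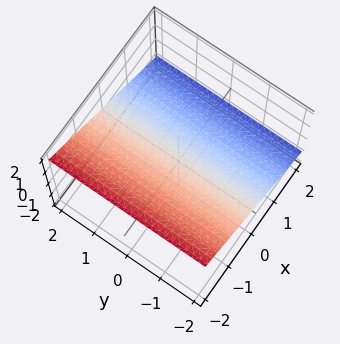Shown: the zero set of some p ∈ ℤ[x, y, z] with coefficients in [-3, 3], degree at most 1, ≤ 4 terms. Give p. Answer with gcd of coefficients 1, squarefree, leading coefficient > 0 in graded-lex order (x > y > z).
2*x + 3*z - 2

1. Degree: the surface is flat (a plane), so deg p = 1.
2. Observable constraints: it crosses the x-axis at the gridline x = 1; no y-intercept at any integer in the box.
3. The integer polynomial consistent with all of this is the stated p.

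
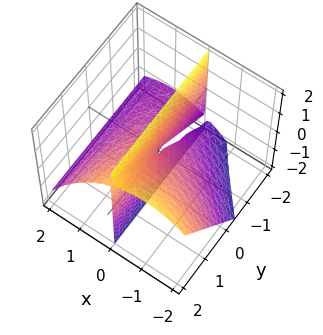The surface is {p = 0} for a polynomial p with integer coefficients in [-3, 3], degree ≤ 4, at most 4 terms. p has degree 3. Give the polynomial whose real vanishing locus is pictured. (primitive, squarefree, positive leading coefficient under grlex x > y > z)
1. The degree is 3 — no degree-2 surface has this shape.
2. Observable constraints: every point of the z-axis in the box is on the surface; it meets the x-axis at x = 0 (among the integer gridlines); every point of the y-axis in the box is on the surface.
3. Solving for integer coefficients yields p as stated.

x^3 + x^2*y - 2*x*y + 3*x*z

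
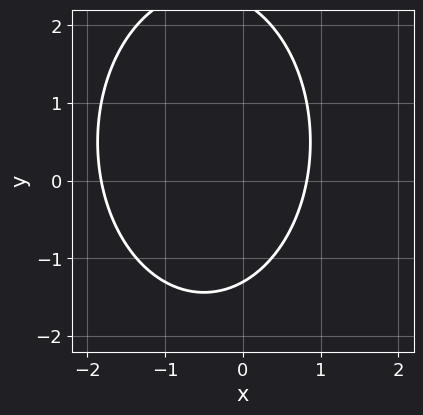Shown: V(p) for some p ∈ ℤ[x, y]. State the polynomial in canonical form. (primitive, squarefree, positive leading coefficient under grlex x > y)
2*x^2 + y^2 + 2*x - y - 3

1. Degree: a generic line meets the curve in up to 2 points, so deg p = 2.
2. The integer polynomial consistent with all of this is the stated p.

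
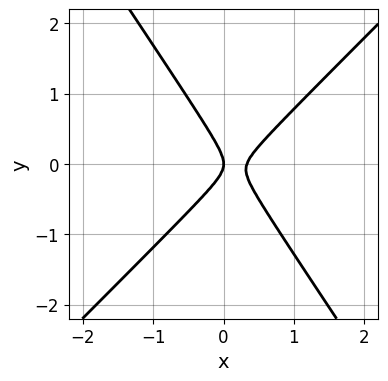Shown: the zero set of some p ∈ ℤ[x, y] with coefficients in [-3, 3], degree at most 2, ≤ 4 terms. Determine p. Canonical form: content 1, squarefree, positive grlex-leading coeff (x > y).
3*x^2 - x*y - 2*y^2 - x

First, degree: no degree-1 curve has this shape, so deg p = 2.
Then, from the visible intercepts: one y-axis crossing is at y = 0; one x-axis crossing is at x = 0.
Finally, assembling these constraints gives the stated polynomial.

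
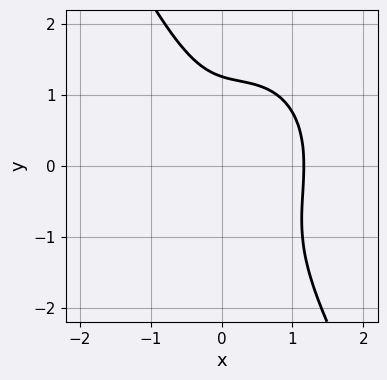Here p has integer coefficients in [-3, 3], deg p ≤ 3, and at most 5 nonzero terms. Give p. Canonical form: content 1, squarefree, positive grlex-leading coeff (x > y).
3*x^3 + x*y^2 + y^3 - 2*x^2 - 2

First, the degree is 3 — the shape is more complex than any degree-2 curve.
Finally, solving for integer coefficients yields p as stated.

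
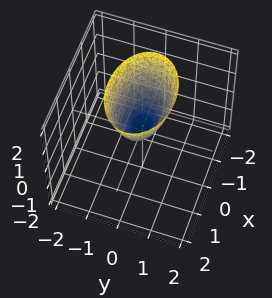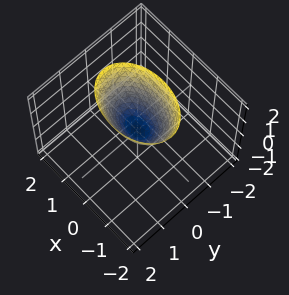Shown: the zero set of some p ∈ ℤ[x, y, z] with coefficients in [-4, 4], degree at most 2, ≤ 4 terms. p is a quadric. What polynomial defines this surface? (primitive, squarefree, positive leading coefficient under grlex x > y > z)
x^2 + 2*y^2 - z

First, degree: a single bowl opening along one axis; a quadric, so deg p = 2.
Next, symmetries: it's symmetric under y → −y, forcing even powers of y; mirror symmetry x ↦ −x ⇒ only even powers of x.
Next, checking where it meets the axes: it crosses the x-axis at the gridline x = 0; one z-axis crossing is at z = 0; it crosses the y-axis at the gridline y = 0.
Finally, matching integer coefficients to the picture gives p.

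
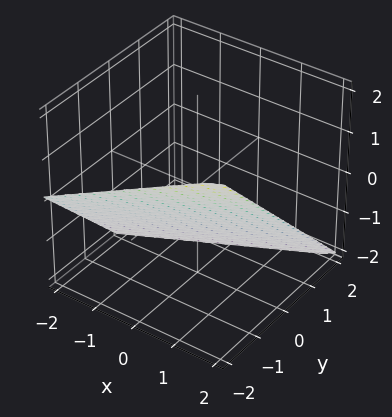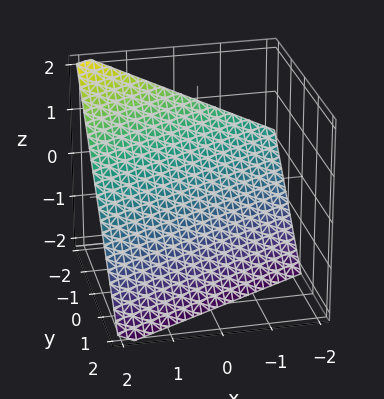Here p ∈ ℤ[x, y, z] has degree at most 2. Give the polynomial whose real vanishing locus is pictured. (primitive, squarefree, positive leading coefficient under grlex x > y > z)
x - 2*y - 2*z - 2

The degree is 1 — every cross-section is a straight line — this is a plane.
Checking where it meets the axes: it crosses the y-axis at the gridline y = -1; it crosses the x-axis at the gridline x = 2; it meets the z-axis at z = -1 (among the integer gridlines).
Together with the visible shape, these determine p as stated.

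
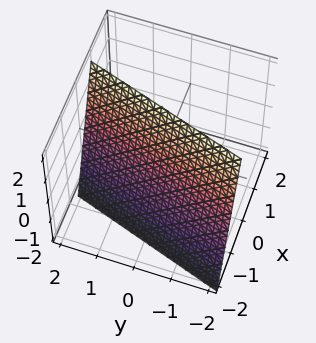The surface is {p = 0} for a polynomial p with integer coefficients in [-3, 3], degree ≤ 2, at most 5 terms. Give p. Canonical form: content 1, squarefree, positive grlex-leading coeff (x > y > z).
3*x - y - z + 2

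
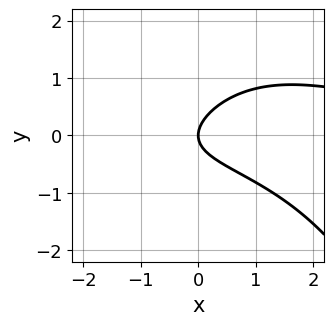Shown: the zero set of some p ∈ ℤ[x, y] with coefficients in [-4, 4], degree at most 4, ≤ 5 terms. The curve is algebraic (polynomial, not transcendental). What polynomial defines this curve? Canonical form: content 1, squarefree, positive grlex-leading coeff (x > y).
x^2*y - x*y + 3*y^2 - 2*x

(a) Degree: no degree-2 curve has this shape, so deg p = 3.
(b) Checking where it meets the axes: one x-axis crossing is at x = 0; it meets the y-axis at y = 0 (among the integer gridlines).
(c) Fitting integer coefficients to these (and the overall shape) gives p.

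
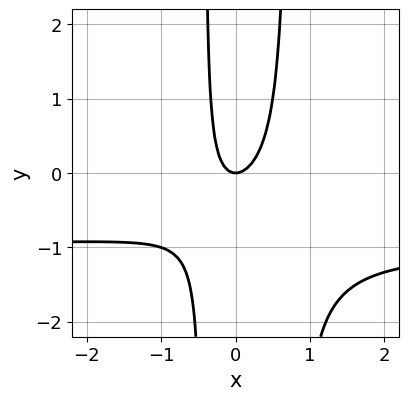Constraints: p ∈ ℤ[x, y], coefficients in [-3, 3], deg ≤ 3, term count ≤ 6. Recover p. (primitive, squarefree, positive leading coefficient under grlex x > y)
1. deg p = 3.
2. Reading off the gridlines: one y-axis crossing is at y = 0; one x-axis crossing is at x = 0.
3. Fitting integer coefficients to these (and the overall shape) gives p.

3*x^2*y + 3*x^2 - x*y - y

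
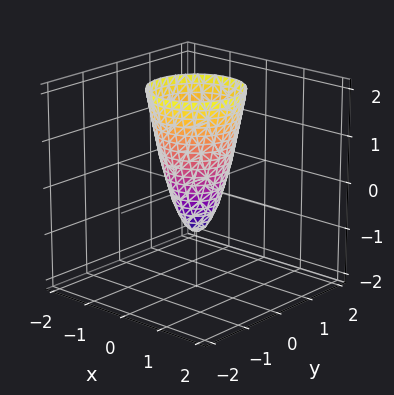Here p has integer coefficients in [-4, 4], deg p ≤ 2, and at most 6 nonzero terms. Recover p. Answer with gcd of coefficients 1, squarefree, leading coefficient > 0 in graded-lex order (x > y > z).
3*x^2 + 3*y^2 - z - 1

(a) The degree is 2 — no degree-1 surface has this shape.
(b) By symmetry, the z-axis is an axis of rotation, so x and y enter only as x² + y².
(c) Against the integer gridlines: a circular section at z = 1 has radius between 0 and 1; one z-axis crossing is at z = -1.
(d) Putting this together gives p.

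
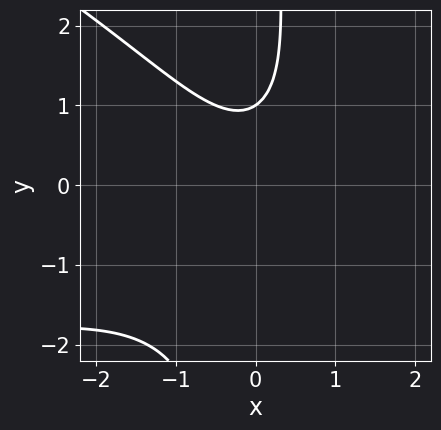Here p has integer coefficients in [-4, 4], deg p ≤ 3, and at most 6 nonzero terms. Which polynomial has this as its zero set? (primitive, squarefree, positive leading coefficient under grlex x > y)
(a) Degree: the shape is more complex than any degree-2 curve, so deg p = 3.
(b) Observable constraints: no x-intercept at any integer in the box; one y-axis crossing is at y = 1.
(c) Fitting integer coefficients to these (and the overall shape) gives p.

x^2*y + 2*x*y^2 + 3*x^2 - 3*y + 3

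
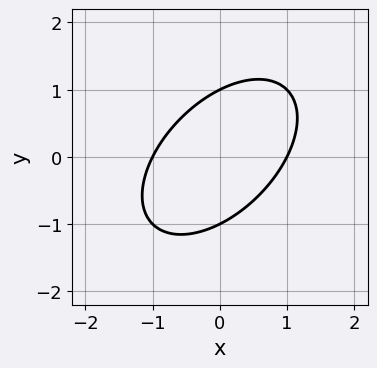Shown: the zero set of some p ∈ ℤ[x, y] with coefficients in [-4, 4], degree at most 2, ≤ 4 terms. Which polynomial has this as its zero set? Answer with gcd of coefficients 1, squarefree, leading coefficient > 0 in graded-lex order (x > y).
(a) deg p = 2. A generic line meets the curve in up to 2 points.
(b) Reading off the gridlines: among the integer gridlines, it crosses the y-axis at y ∈ {-1, 1}; among the integer gridlines, it crosses the x-axis at x ∈ {-1, 1}.
(c) Fitting integer coefficients to these (and the overall shape) gives p.

x^2 - x*y + y^2 - 1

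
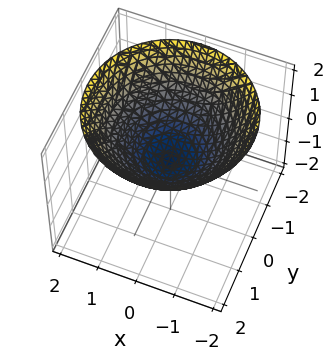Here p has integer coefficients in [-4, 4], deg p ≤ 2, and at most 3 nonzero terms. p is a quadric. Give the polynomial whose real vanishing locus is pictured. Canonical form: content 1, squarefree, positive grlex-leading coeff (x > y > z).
x^2 + y^2 - 2*z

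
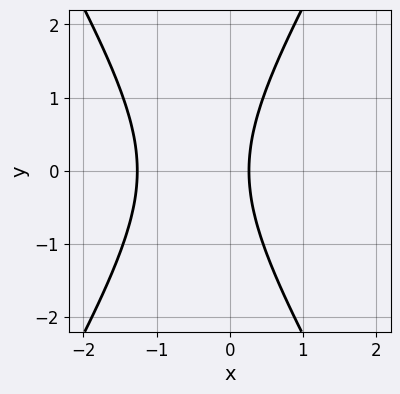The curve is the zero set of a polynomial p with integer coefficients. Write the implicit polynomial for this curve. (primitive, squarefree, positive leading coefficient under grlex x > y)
3*x^2 - y^2 + 3*x - 1

1. Degree: the shape is more complex than any degree-1 curve, so deg p = 2.
2. Symmetries: mirror symmetry y ↦ −y ⇒ only even powers of y.
3. Observable constraints: it misses every integer gridline on the y-axis.
4. Together with the visible shape, these determine p as stated.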